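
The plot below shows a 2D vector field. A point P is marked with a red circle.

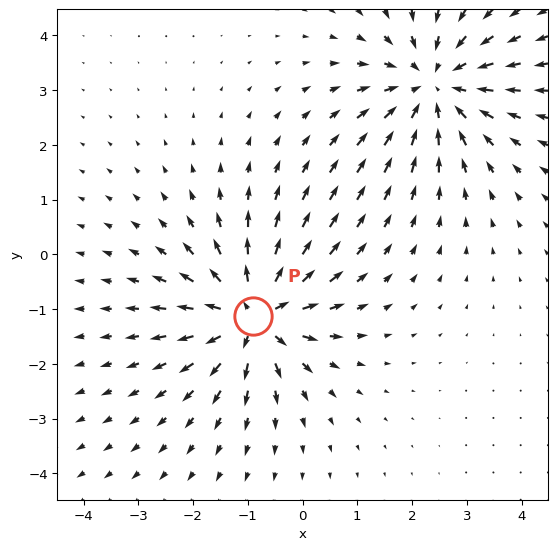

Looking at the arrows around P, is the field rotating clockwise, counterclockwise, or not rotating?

Near P at (-0.9, -1.1) the arrows show no circulation. The curl there is ≈0.

not rotating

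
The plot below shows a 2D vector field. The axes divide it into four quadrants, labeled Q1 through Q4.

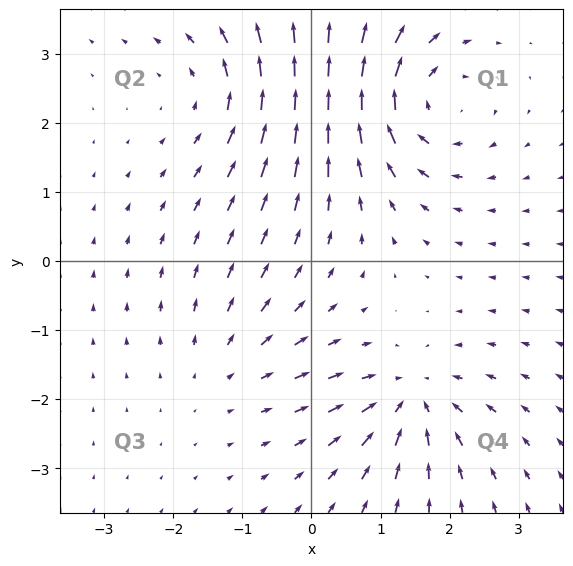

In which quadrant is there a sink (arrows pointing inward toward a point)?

Q4

The sink sits at approximately (1.4, -2.0), which lies in quadrant Q4. The divergence there is about -5, negative as expected for a sink.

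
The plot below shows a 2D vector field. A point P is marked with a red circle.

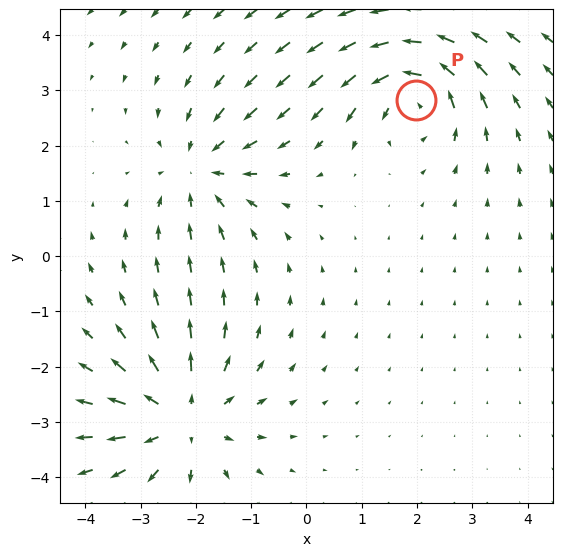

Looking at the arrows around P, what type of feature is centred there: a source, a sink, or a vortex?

vortex

At P (2.0, 2.8) the arrows circulate counterclockwise. Divergence ≈0, curl about +5 — near-zero divergence with nonzero curl is a vortex.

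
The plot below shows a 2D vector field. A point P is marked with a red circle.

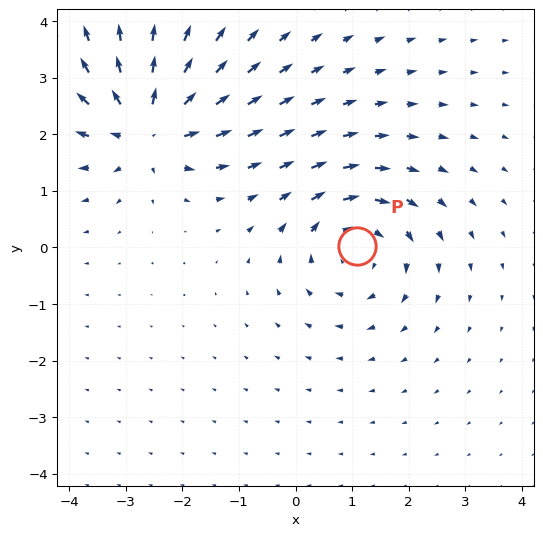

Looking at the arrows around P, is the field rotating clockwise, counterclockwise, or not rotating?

Near P at (1.1, 0.0) the arrows circulate clockwise. The curl (z-component) there is about -4; negative curl means clockwise rotation.

clockwise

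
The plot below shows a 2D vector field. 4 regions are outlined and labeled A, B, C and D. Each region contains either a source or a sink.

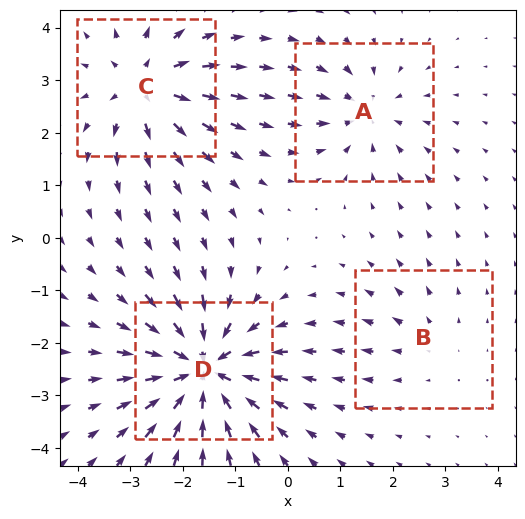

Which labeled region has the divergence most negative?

Divergence at each region's feature centre — A: about -4, B: about +2, C: about +5, D: about -8. Region D is most negative.

D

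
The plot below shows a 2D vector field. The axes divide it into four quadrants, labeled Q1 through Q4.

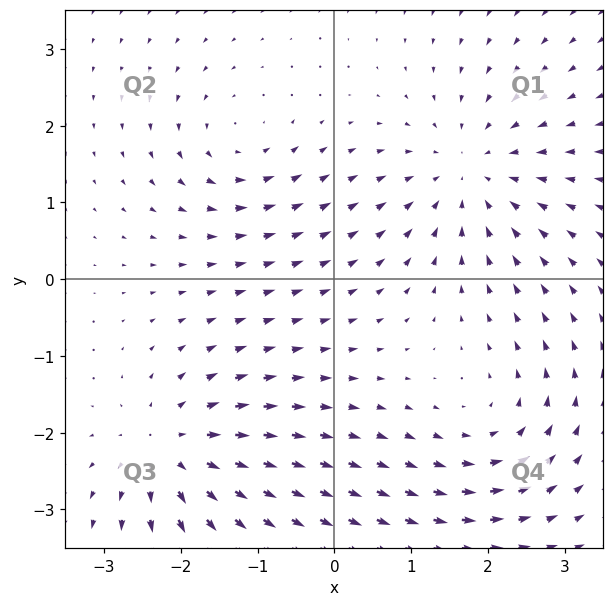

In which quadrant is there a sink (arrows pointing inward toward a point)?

The sink sits at approximately (1.8, 1.4), which lies in quadrant Q1. The divergence there is about -4, negative as expected for a sink.

Q1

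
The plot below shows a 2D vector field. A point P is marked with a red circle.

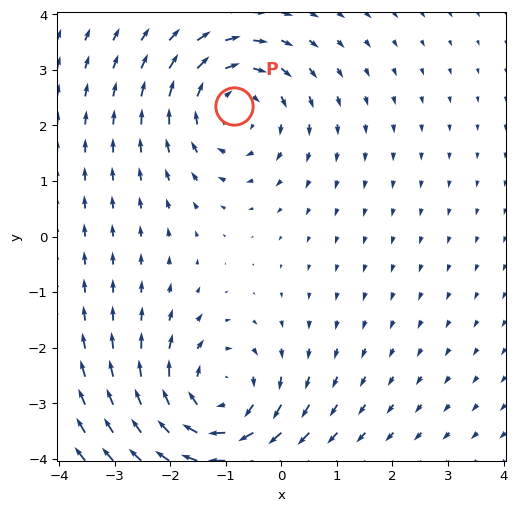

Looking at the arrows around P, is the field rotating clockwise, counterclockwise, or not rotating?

clockwise

Near P at (-0.9, 2.4) the arrows circulate clockwise. The curl (z-component) there is about -3; negative curl means clockwise rotation.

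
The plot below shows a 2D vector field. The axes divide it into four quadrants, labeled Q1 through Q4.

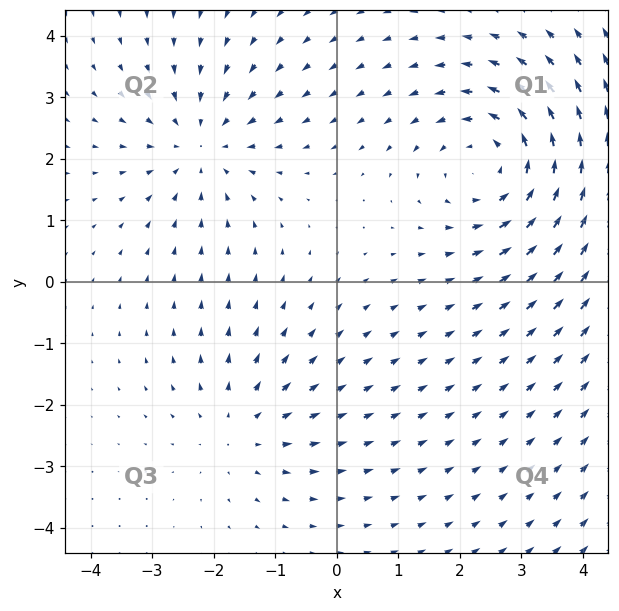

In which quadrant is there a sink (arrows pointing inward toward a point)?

Q2

The sink sits at approximately (-2.2, 2.2), which lies in quadrant Q2. The divergence there is about -3, negative as expected for a sink.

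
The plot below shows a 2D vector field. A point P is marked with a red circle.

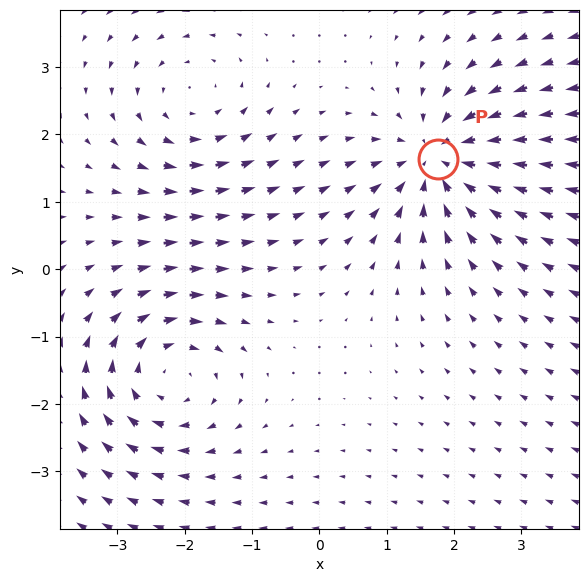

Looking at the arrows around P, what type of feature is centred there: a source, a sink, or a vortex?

sink

At P (1.8, 1.6) the arrows converge inward. Divergence about -4, curl ≈0 — negative divergence with near-zero curl is a sink.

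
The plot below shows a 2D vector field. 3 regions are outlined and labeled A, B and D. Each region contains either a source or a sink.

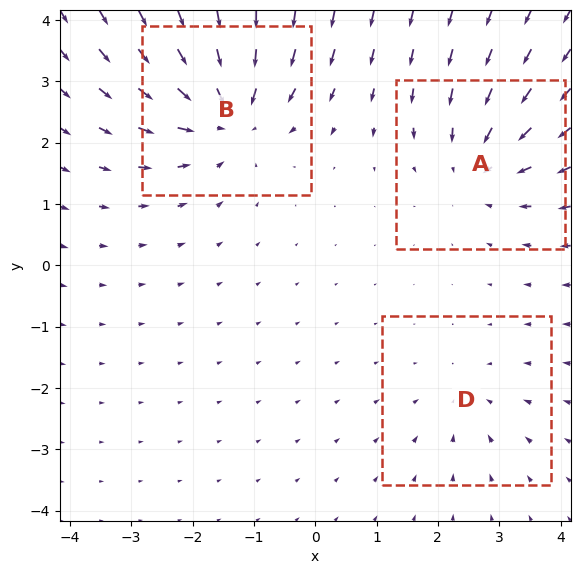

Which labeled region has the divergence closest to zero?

D

Divergence at each region's feature centre — A: about -3, B: about -5, D: about -2. Region D is closest to zero.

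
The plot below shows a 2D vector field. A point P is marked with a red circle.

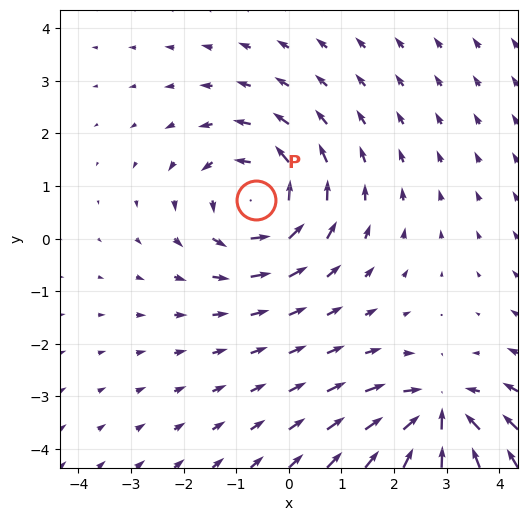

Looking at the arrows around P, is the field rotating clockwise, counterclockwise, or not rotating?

Near P at (-0.6, 0.7) the arrows circulate counterclockwise. The curl (z-component) there is about +4; positive curl means counterclockwise rotation.

counterclockwise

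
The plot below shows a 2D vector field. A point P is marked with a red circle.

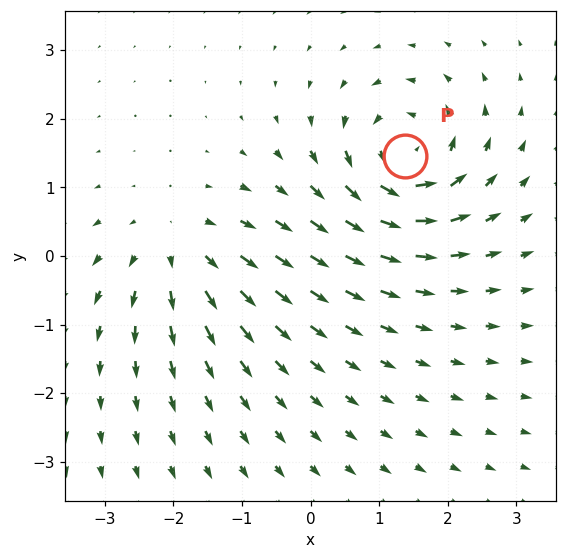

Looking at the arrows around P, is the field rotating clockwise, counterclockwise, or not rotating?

Near P at (1.4, 1.5) the arrows circulate counterclockwise. The curl (z-component) there is about +7; positive curl means counterclockwise rotation.

counterclockwise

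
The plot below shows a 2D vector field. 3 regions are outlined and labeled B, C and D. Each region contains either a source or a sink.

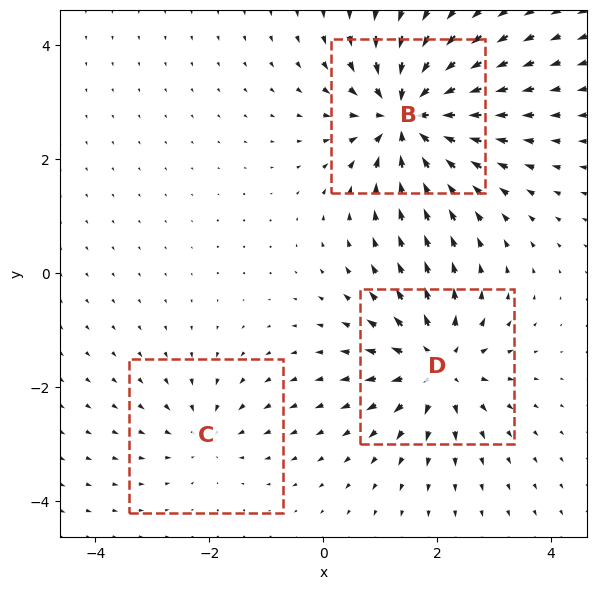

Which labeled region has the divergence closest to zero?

Divergence at each region's feature centre — B: about -6, C: about -2, D: about +4. Region C is closest to zero.

C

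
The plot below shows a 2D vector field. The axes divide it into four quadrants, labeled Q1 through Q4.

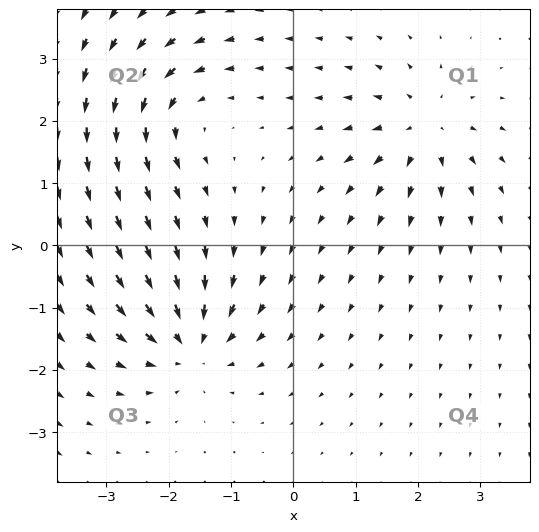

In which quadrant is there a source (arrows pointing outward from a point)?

Q1

The source sits at approximately (2.1, 1.9), which lies in quadrant Q1. The divergence there is about +4, positive as expected for a source.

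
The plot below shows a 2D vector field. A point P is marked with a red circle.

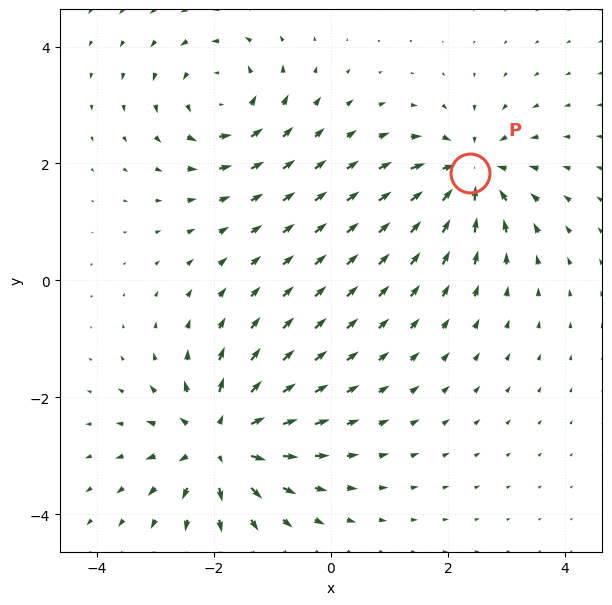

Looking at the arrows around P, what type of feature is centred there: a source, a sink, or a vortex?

At P (2.4, 1.8) the arrows converge inward. Divergence about -5, curl ≈0 — negative divergence with near-zero curl is a sink.

sink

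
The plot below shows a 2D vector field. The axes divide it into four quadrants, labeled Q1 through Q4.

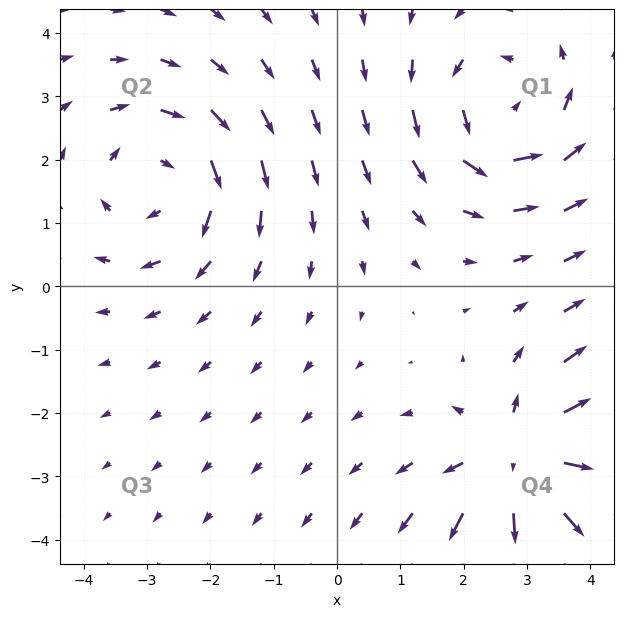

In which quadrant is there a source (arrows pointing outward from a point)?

Q4

The source sits at approximately (3.0, -2.8), which lies in quadrant Q4. The divergence there is about +5, positive as expected for a source.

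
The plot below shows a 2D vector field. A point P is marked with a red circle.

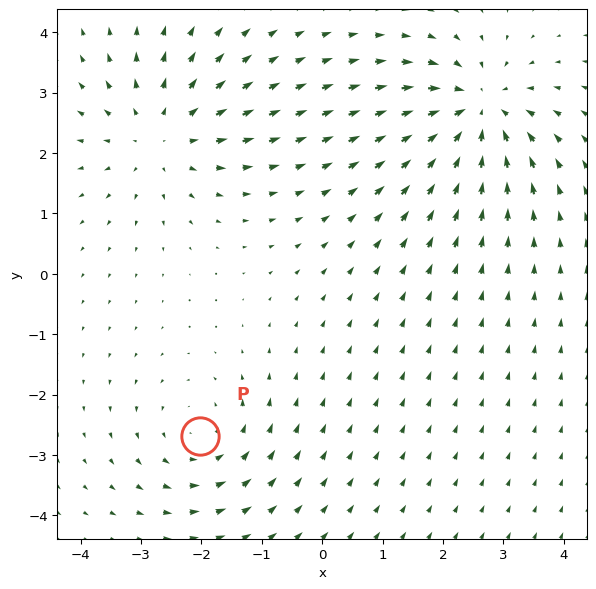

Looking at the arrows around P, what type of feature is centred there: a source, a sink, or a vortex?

At P (-2.0, -2.7) the arrows circulate counterclockwise. Divergence ≈0, curl about +3 — near-zero divergence with nonzero curl is a vortex.

vortex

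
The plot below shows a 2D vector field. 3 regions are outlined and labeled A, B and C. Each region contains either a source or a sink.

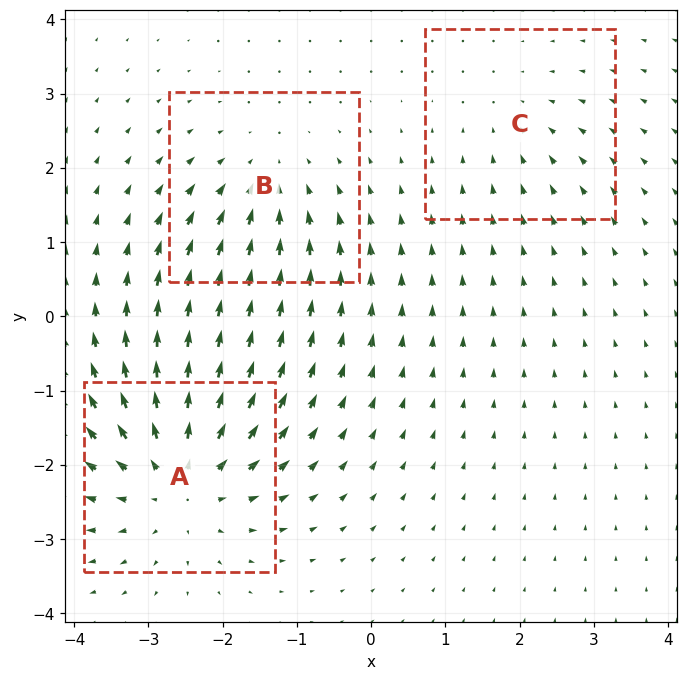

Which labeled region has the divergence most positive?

Divergence at each region's feature centre — A: about +4, B: about -3, C: about -2. Region A is most positive.

A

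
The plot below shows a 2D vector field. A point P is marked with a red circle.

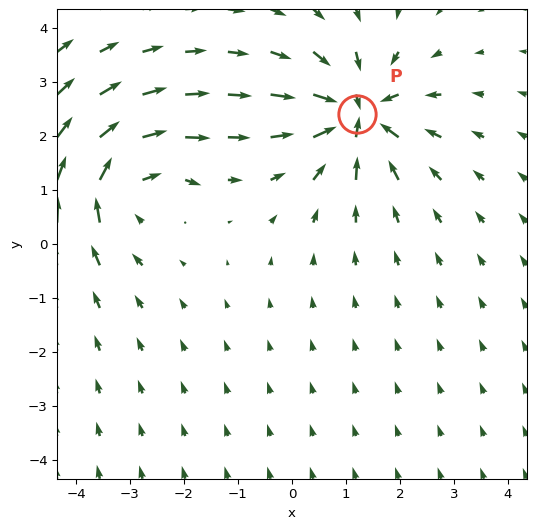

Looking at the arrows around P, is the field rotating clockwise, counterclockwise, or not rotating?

Near P at (1.2, 2.4) the arrows show no circulation. The curl there is ≈0.

not rotating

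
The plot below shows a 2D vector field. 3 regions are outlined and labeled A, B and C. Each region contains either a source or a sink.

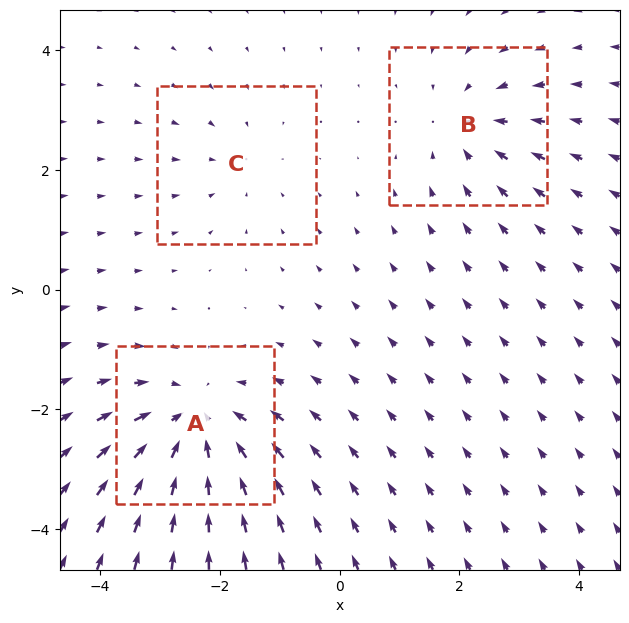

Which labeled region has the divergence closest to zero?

C

Divergence at each region's feature centre — A: about -5, B: about -3, C: about -2. Region C is closest to zero.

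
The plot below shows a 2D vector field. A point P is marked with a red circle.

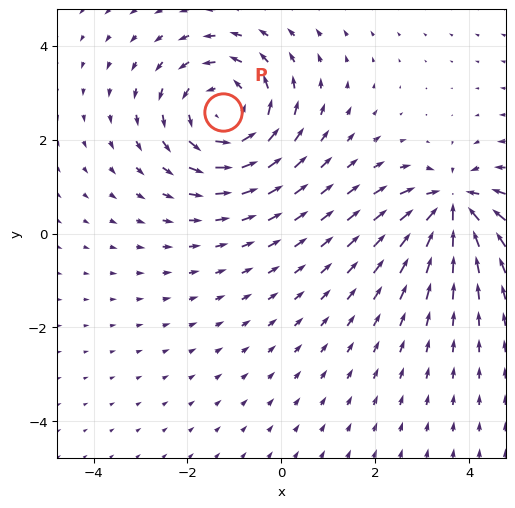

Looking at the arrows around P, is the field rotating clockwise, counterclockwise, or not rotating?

Near P at (-1.2, 2.6) the arrows circulate counterclockwise. The curl (z-component) there is about +4; positive curl means counterclockwise rotation.

counterclockwise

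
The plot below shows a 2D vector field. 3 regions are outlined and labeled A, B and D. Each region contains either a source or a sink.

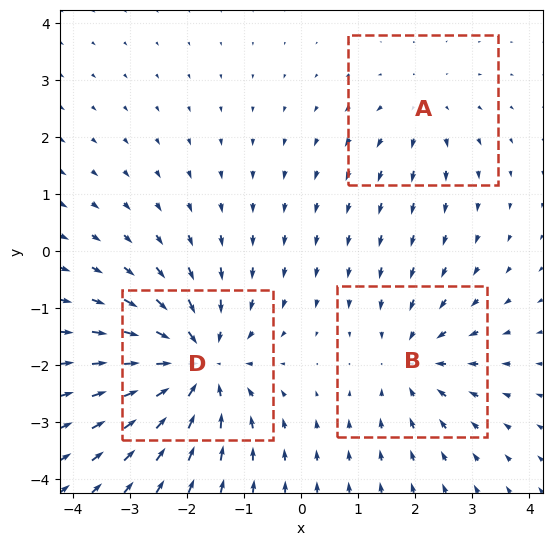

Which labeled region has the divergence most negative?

D

Divergence at each region's feature centre — A: about +2, B: about -3, D: about -5. Region D is most negative.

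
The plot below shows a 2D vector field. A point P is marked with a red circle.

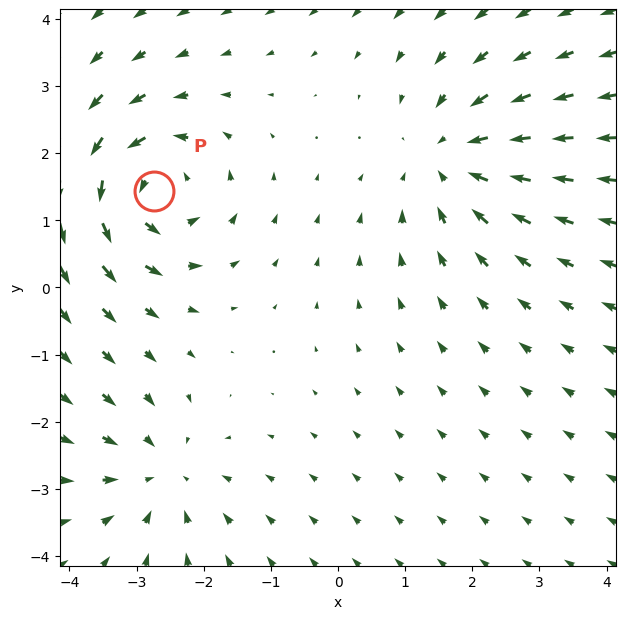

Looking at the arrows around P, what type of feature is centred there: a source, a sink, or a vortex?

At P (-2.7, 1.4) the arrows circulate counterclockwise. Divergence ≈0, curl about +4 — near-zero divergence with nonzero curl is a vortex.

vortex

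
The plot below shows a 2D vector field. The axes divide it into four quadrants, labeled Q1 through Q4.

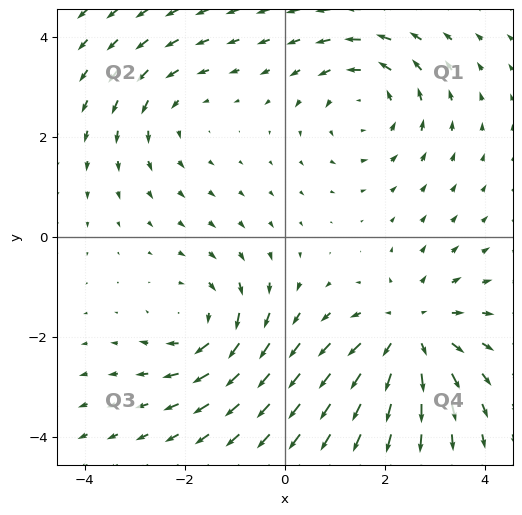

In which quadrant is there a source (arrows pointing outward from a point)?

Q4

The source sits at approximately (2.5, -1.9), which lies in quadrant Q4. The divergence there is about +4, positive as expected for a source.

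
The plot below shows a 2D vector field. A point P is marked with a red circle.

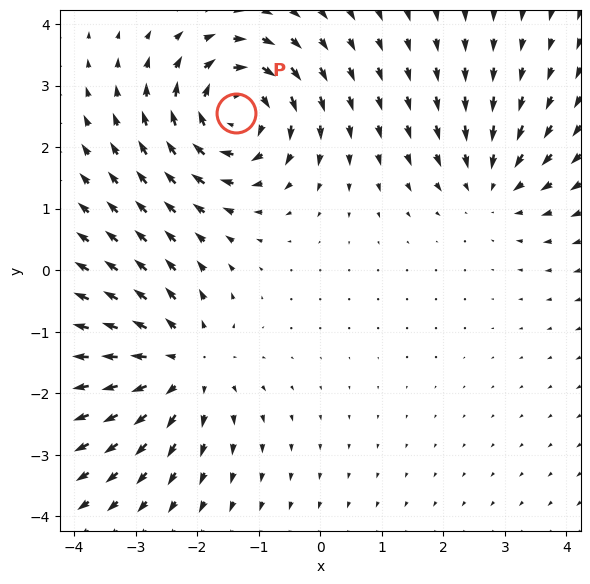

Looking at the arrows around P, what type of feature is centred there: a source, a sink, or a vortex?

vortex

At P (-1.4, 2.6) the arrows circulate clockwise. Divergence ≈0, curl about -6 — near-zero divergence with nonzero curl is a vortex.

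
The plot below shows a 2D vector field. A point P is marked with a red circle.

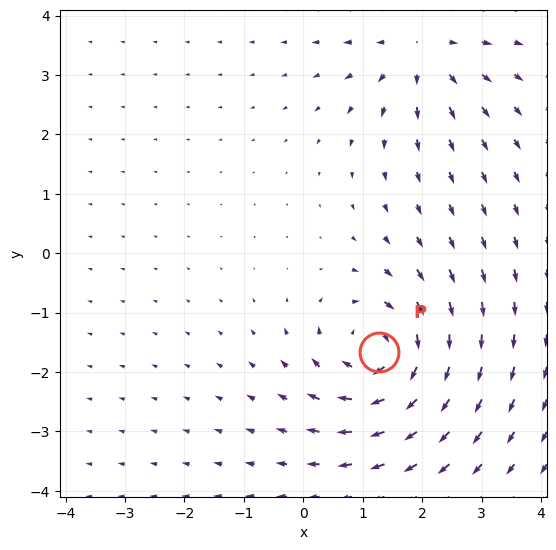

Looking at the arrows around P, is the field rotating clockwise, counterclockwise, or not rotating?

clockwise

Near P at (1.3, -1.7) the arrows circulate clockwise. The curl (z-component) there is about -4; negative curl means clockwise rotation.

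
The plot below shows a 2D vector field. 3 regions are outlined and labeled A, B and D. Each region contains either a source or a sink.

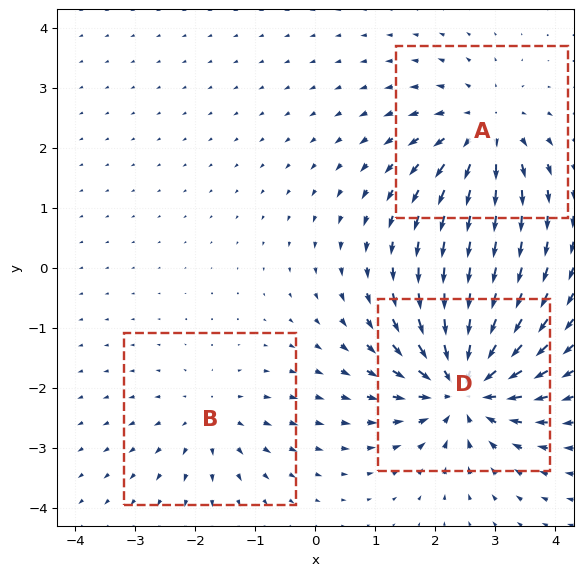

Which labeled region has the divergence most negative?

D

Divergence at each region's feature centre — A: about +4, B: about +2, D: about -6. Region D is most negative.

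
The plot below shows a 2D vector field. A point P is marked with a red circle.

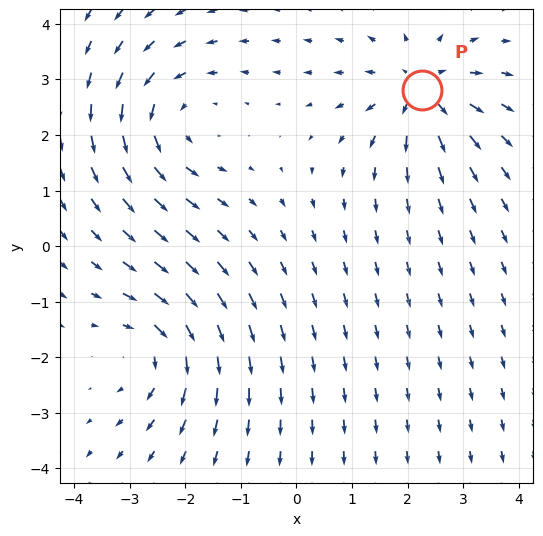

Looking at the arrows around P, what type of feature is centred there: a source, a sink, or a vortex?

At P (2.3, 2.8) the arrows spread outward. Divergence about +4, curl ≈0 — positive divergence with near-zero curl is a source.

source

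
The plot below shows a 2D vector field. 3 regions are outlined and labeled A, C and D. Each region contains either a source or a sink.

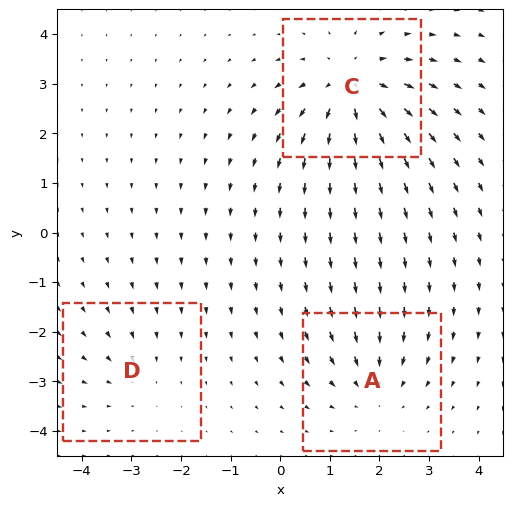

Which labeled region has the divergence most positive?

C

Divergence at each region's feature centre — A: about -3, C: about +5, D: about -2. Region C is most positive.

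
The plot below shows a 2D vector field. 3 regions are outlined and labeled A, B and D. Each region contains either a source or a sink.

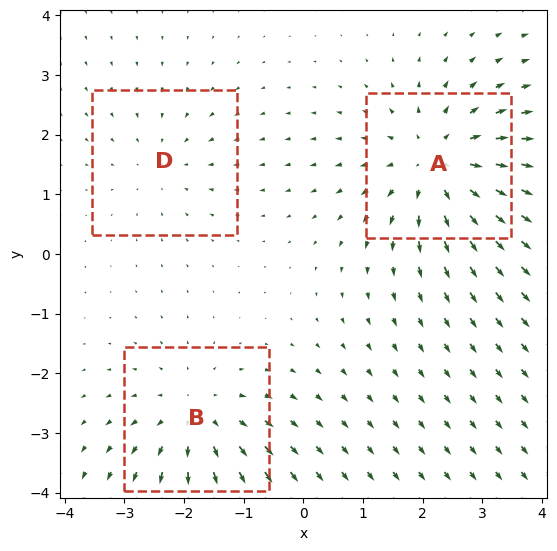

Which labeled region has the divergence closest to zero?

Divergence at each region's feature centre — A: about +4, B: about +3, D: about -2. Region D is closest to zero.

D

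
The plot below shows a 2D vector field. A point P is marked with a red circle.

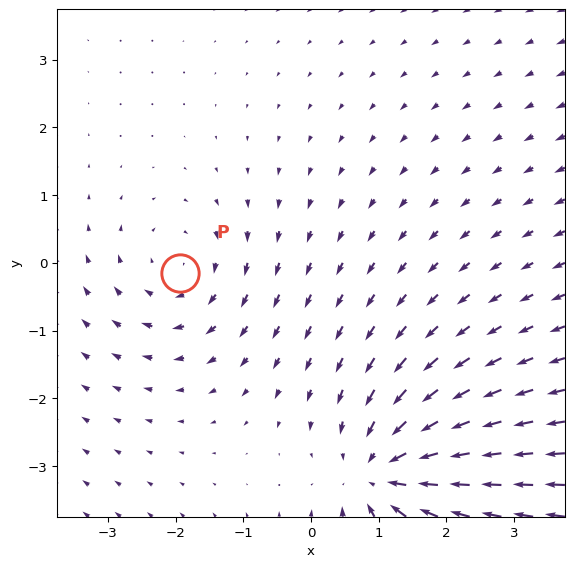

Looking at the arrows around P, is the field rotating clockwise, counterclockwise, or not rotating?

clockwise

Near P at (-1.9, -0.1) the arrows circulate clockwise. The curl (z-component) there is about -3; negative curl means clockwise rotation.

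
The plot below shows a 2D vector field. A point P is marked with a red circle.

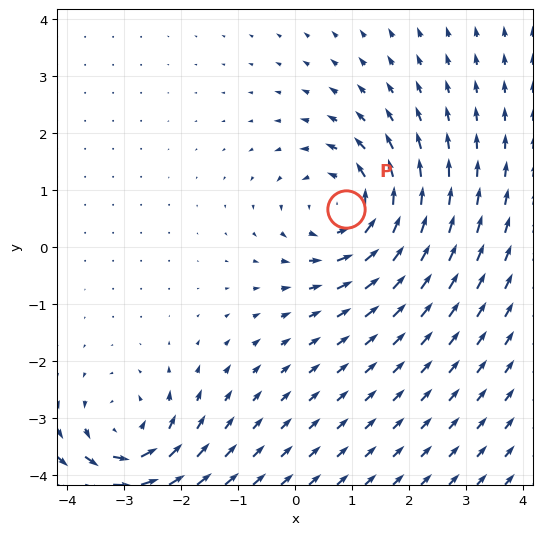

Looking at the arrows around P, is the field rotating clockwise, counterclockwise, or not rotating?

Near P at (0.9, 0.7) the arrows circulate counterclockwise. The curl (z-component) there is about +4; positive curl means counterclockwise rotation.

counterclockwise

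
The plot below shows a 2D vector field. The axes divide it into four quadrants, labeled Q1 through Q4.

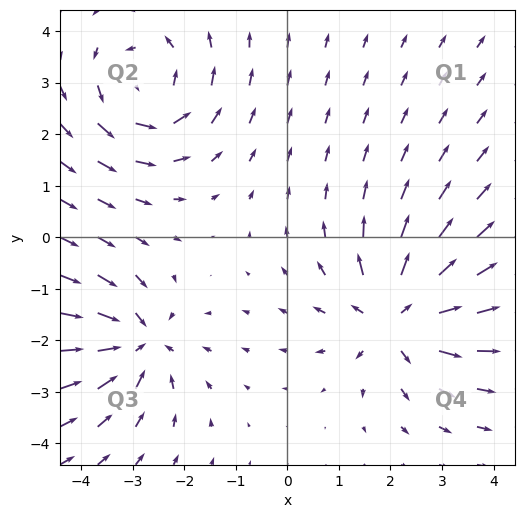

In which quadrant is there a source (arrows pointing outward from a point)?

The source sits at approximately (2.1, -1.5), which lies in quadrant Q4. The divergence there is about +4, positive as expected for a source.

Q4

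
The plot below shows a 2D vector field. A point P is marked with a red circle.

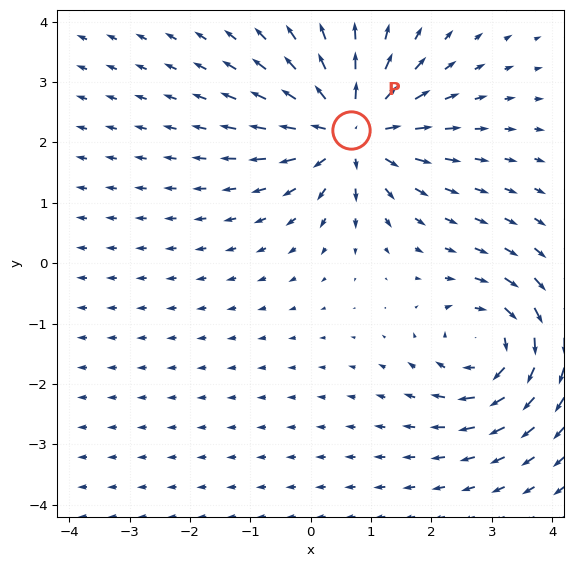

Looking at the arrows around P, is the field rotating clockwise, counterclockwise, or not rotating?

not rotating

Near P at (0.7, 2.2) the arrows show no circulation. The curl there is ≈0.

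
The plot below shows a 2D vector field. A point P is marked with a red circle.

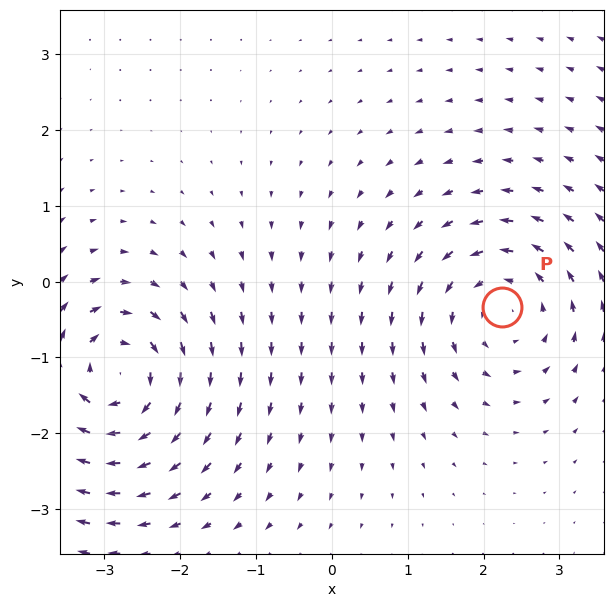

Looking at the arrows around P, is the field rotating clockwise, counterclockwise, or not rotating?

Near P at (2.2, -0.3) the arrows circulate counterclockwise. The curl (z-component) there is about +3; positive curl means counterclockwise rotation.

counterclockwise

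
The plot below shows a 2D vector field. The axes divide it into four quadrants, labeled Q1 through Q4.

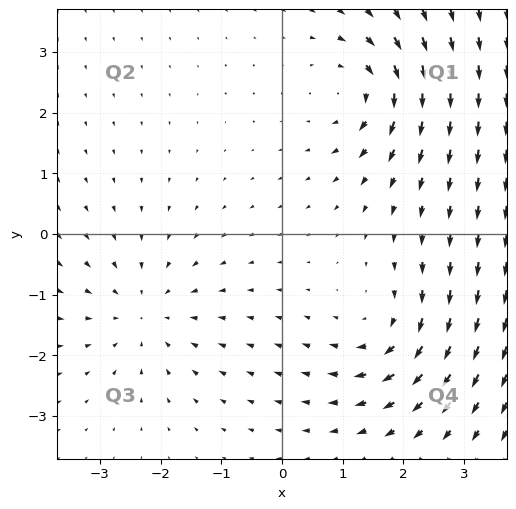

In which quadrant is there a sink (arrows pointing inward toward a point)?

The sink sits at approximately (-2.3, -1.3), which lies in quadrant Q3. The divergence there is about -3, negative as expected for a sink.

Q3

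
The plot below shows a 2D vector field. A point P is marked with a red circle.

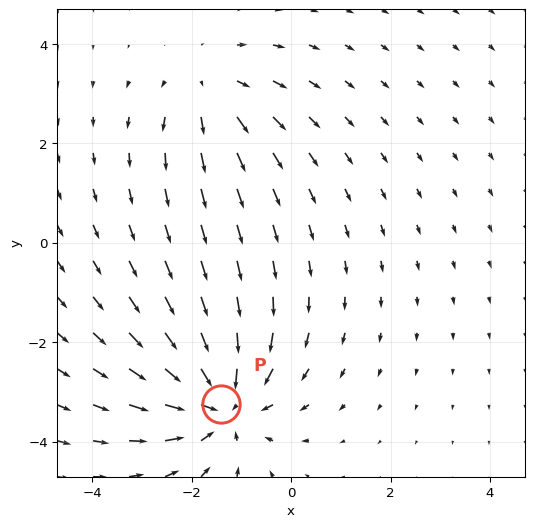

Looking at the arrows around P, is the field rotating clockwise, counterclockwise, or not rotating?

Near P at (-1.4, -3.2) the arrows show no circulation. The curl there is ≈0.

not rotating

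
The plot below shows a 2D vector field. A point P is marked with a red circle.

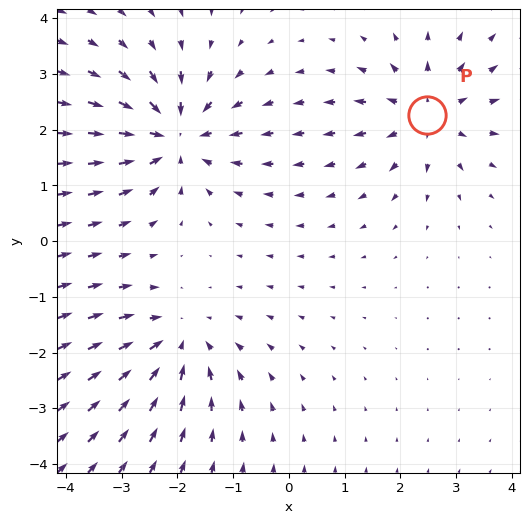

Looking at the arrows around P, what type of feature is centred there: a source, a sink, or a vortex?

source

At P (2.5, 2.3) the arrows spread outward. Divergence about +3, curl ≈0 — positive divergence with near-zero curl is a source.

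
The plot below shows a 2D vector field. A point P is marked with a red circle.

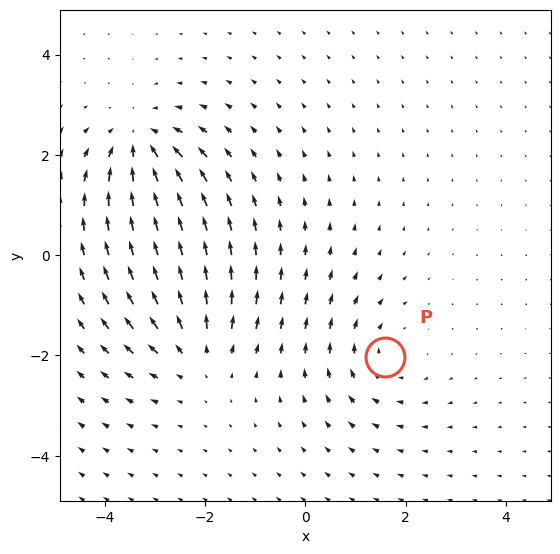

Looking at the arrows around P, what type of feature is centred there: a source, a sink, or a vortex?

At P (1.6, -2.0) the arrows circulate clockwise. Divergence ≈0, curl about -3 — near-zero divergence with nonzero curl is a vortex.

vortex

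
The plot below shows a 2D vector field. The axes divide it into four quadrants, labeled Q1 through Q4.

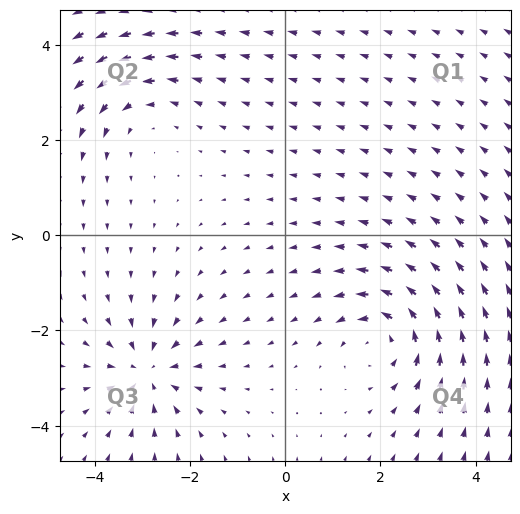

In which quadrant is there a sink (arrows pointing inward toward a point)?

The sink sits at approximately (-2.9, -2.9), which lies in quadrant Q3. The divergence there is about -5, negative as expected for a sink.

Q3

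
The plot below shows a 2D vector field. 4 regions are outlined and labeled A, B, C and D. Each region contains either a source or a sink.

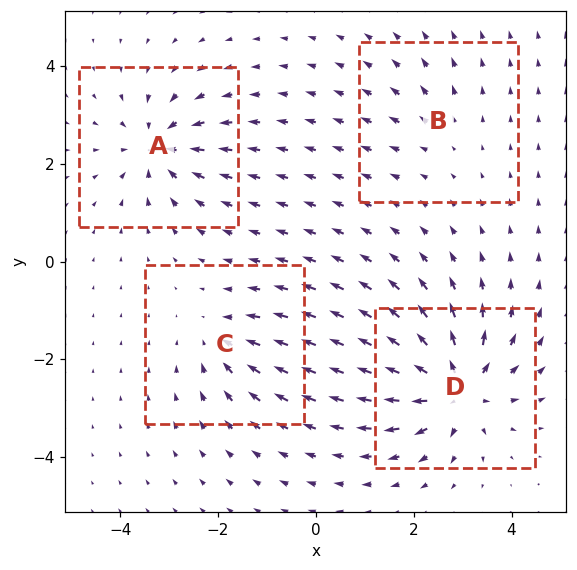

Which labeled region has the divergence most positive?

D

Divergence at each region's feature centre — A: about -6, B: about +2, C: about -4, D: about +8. Region D is most positive.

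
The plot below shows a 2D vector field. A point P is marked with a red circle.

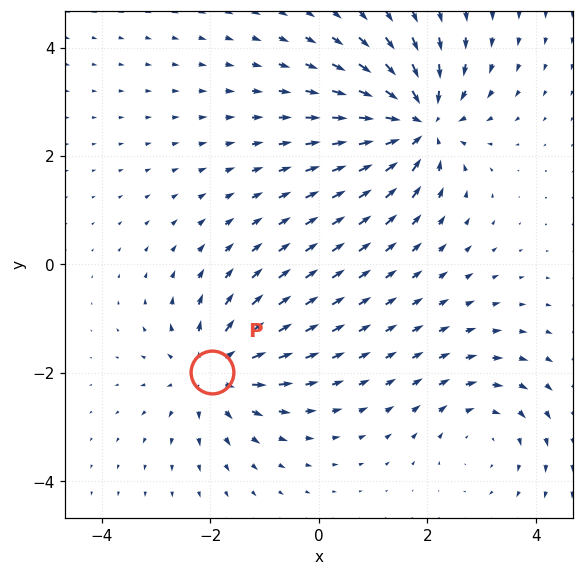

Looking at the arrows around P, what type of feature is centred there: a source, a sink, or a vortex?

source

At P (-2.0, -2.0) the arrows spread outward. Divergence about +4, curl ≈0 — positive divergence with near-zero curl is a source.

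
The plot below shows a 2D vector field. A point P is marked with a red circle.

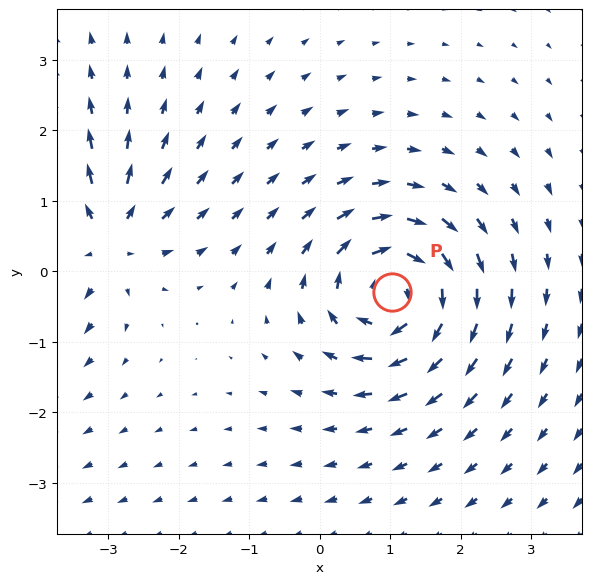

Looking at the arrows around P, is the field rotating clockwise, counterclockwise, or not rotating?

clockwise

Near P at (1.0, -0.3) the arrows circulate clockwise. The curl (z-component) there is about -7; negative curl means clockwise rotation.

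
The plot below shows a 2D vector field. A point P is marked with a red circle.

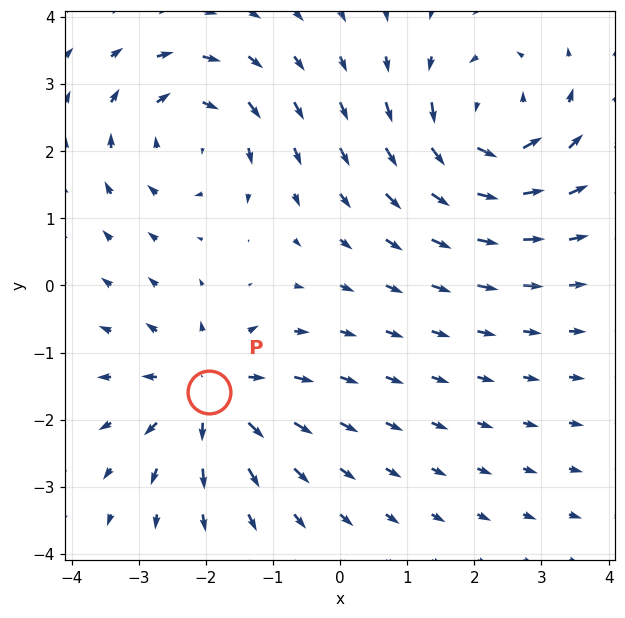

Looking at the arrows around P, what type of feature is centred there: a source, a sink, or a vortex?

At P (-1.9, -1.6) the arrows spread outward. Divergence about +5, curl ≈0 — positive divergence with near-zero curl is a source.

source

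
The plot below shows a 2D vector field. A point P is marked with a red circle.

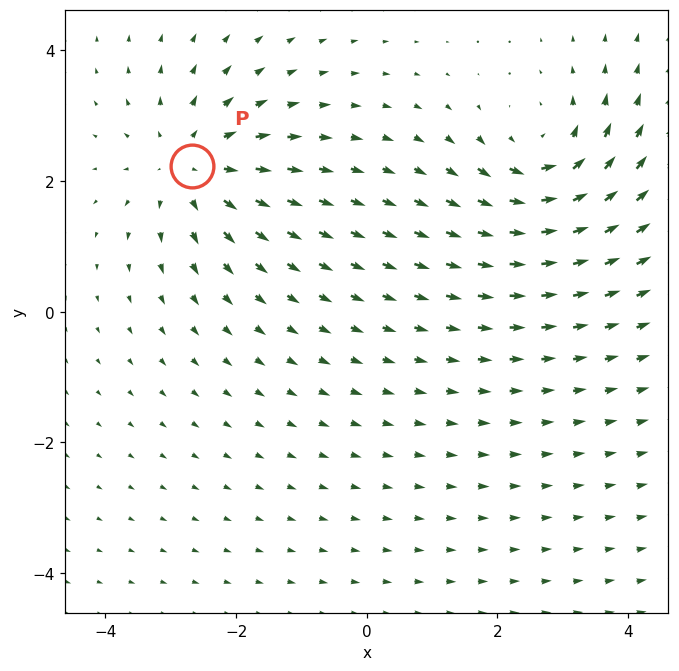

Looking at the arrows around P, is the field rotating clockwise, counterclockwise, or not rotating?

not rotating

Near P at (-2.7, 2.2) the arrows show no circulation. The curl there is ≈0.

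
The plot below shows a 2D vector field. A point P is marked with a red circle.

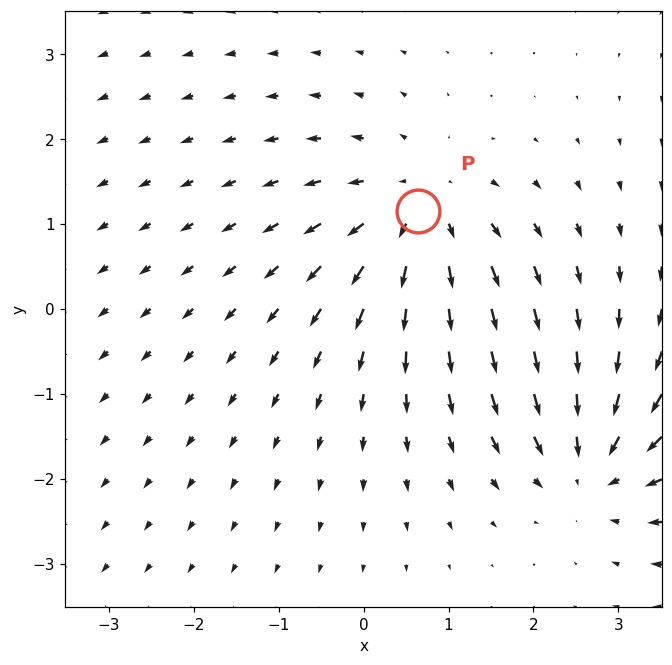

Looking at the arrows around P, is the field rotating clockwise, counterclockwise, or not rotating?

not rotating

Near P at (0.6, 1.2) the arrows show no circulation. The curl there is ≈0.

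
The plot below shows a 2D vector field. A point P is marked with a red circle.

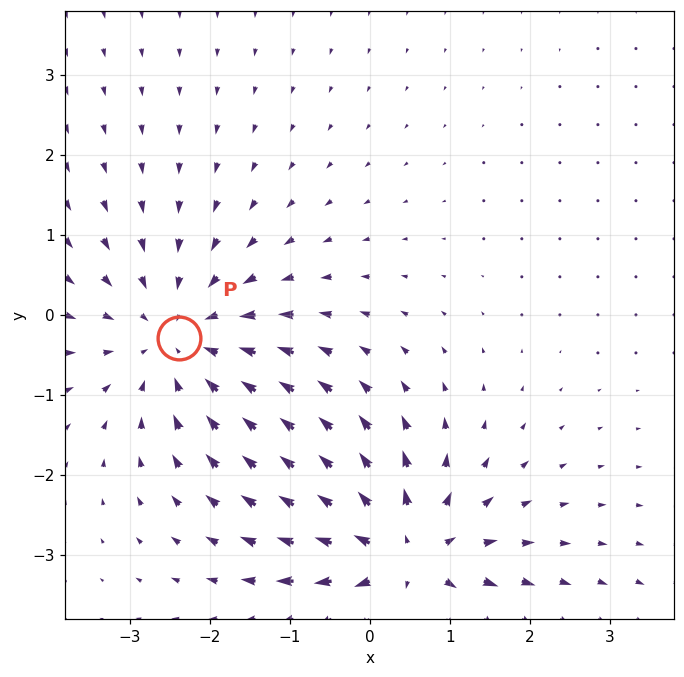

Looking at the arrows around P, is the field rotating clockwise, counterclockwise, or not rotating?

Near P at (-2.4, -0.3) the arrows show no circulation. The curl there is ≈0.

not rotating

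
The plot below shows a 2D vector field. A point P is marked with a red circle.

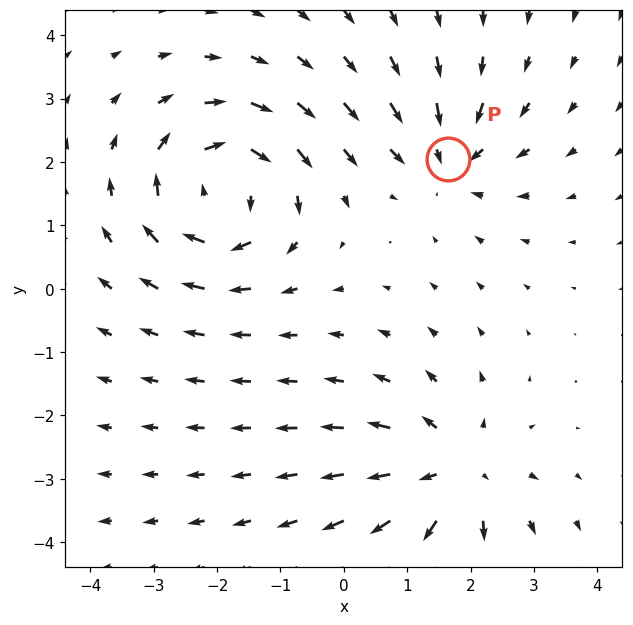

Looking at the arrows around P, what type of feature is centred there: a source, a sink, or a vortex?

At P (1.6, 2.0) the arrows converge inward. Divergence about -4, curl ≈0 — negative divergence with near-zero curl is a sink.

sink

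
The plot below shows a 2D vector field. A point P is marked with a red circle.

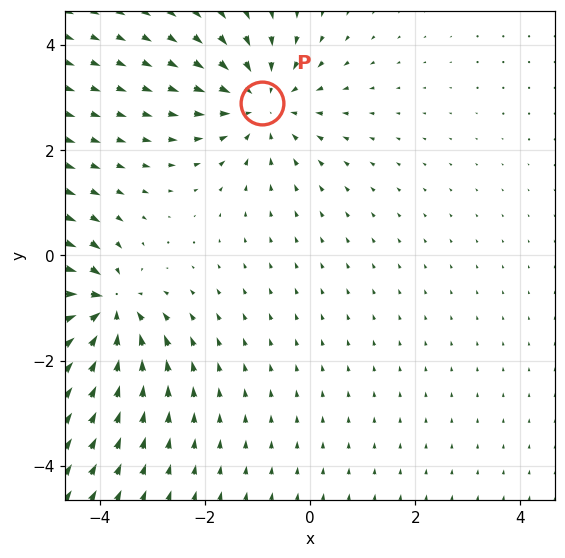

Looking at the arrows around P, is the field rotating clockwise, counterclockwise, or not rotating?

Near P at (-0.9, 2.9) the arrows show no circulation. The curl there is ≈0.

not rotating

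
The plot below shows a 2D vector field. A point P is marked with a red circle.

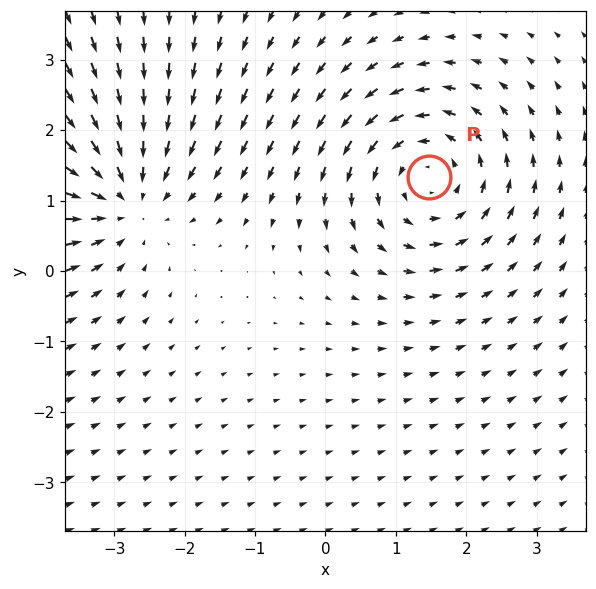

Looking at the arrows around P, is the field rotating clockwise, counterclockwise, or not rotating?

Near P at (1.5, 1.3) the arrows circulate counterclockwise. The curl (z-component) there is about +4; positive curl means counterclockwise rotation.

counterclockwise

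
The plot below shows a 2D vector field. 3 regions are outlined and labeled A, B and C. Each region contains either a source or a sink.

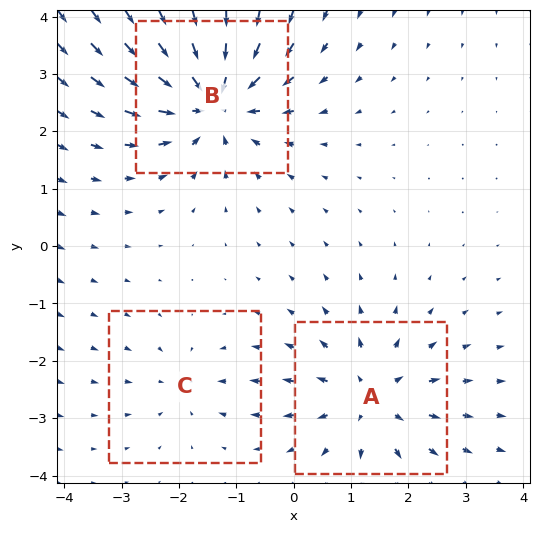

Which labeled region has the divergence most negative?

Divergence at each region's feature centre — A: about +4, B: about -5, C: about -2. Region B is most negative.

B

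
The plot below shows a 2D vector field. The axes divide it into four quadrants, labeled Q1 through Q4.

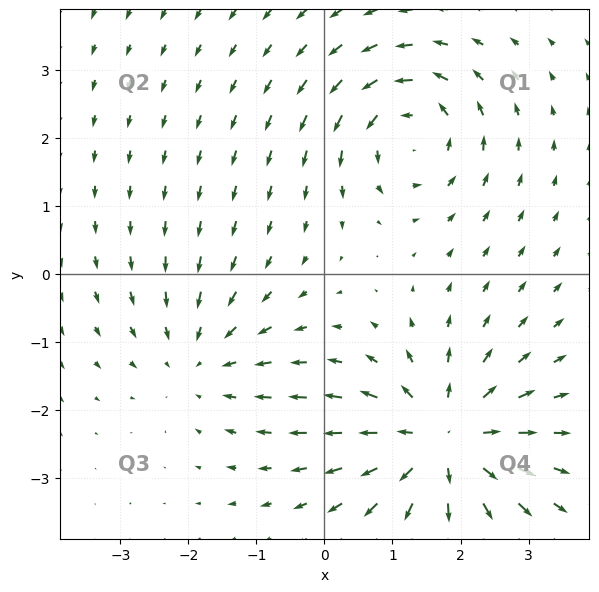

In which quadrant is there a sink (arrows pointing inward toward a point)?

The sink sits at approximately (-1.8, -1.3), which lies in quadrant Q3. The divergence there is about -3, negative as expected for a sink.

Q3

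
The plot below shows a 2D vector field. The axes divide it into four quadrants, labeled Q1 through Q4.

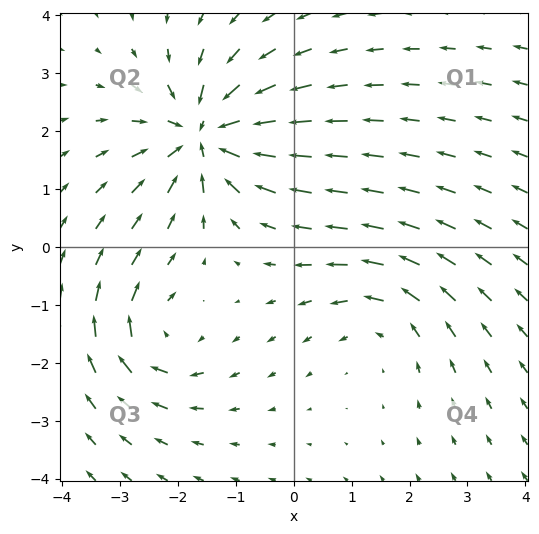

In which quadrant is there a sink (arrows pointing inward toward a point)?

The sink sits at approximately (-1.5, 1.9), which lies in quadrant Q2. The divergence there is about -6, negative as expected for a sink.

Q2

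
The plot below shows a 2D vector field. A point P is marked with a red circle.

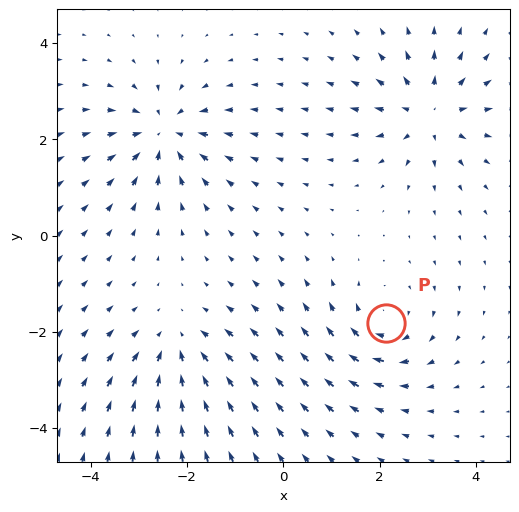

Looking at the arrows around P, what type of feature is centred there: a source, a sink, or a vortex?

vortex

At P (2.1, -1.8) the arrows circulate clockwise. Divergence ≈0, curl about -5 — near-zero divergence with nonzero curl is a vortex.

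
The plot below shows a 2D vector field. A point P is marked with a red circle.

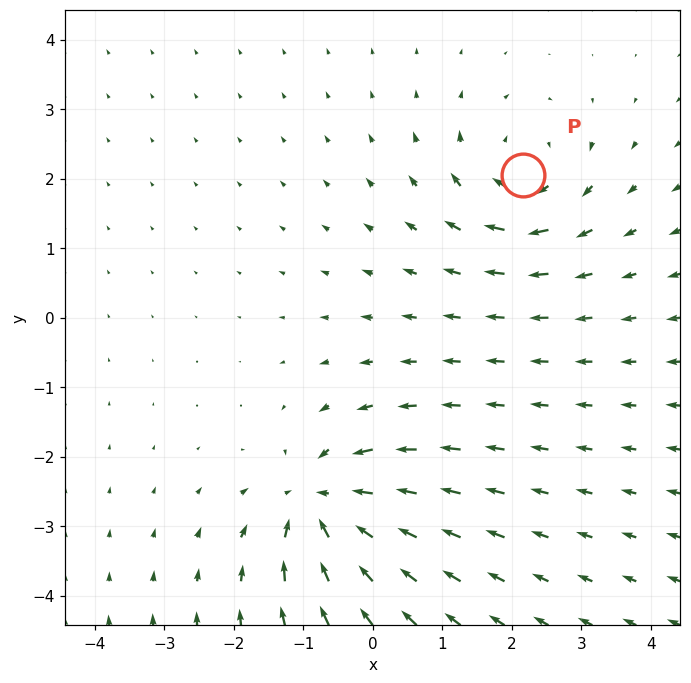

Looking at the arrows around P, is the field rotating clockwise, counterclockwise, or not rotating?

Near P at (2.2, 2.1) the arrows circulate clockwise. The curl (z-component) there is about -5; negative curl means clockwise rotation.

clockwise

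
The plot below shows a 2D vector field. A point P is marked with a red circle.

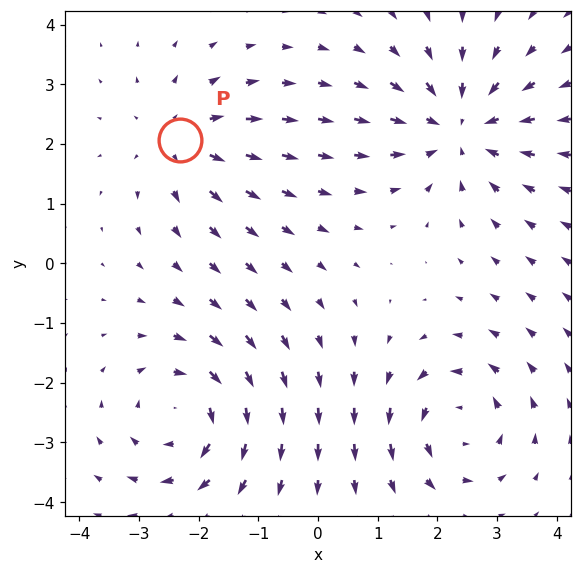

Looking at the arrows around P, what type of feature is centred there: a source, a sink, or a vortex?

At P (-2.3, 2.1) the arrows spread outward. Divergence about +4, curl ≈0 — positive divergence with near-zero curl is a source.

source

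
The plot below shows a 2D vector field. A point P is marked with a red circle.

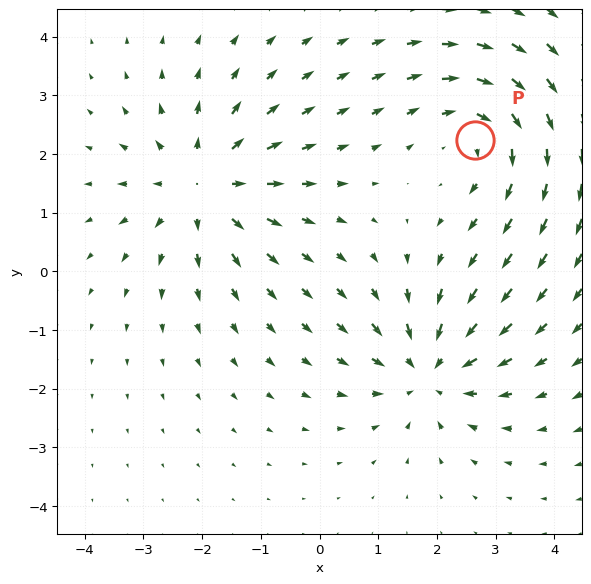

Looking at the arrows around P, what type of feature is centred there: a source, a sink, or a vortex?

vortex

At P (2.6, 2.2) the arrows circulate clockwise. Divergence ≈0, curl about -4 — near-zero divergence with nonzero curl is a vortex.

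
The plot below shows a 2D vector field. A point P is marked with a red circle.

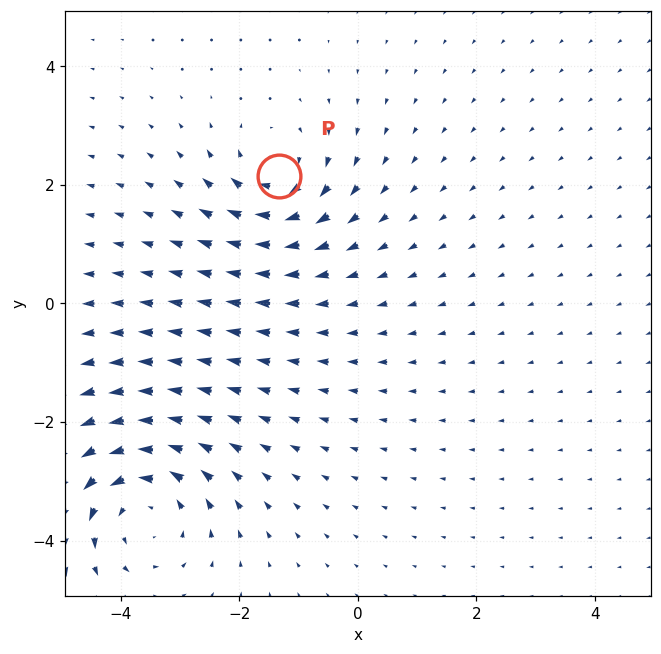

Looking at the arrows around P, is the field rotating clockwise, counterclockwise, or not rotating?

Near P at (-1.3, 2.1) the arrows circulate clockwise. The curl (z-component) there is about -4; negative curl means clockwise rotation.

clockwise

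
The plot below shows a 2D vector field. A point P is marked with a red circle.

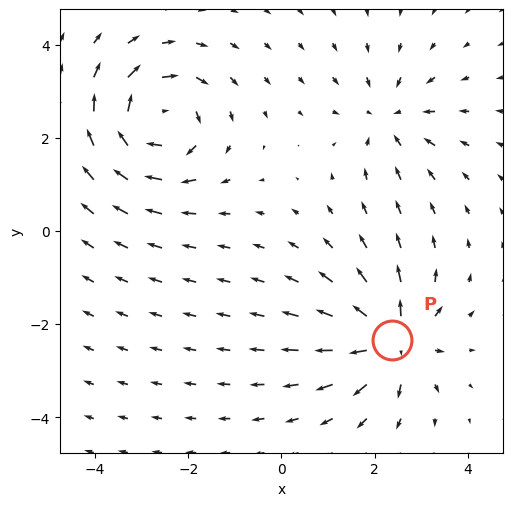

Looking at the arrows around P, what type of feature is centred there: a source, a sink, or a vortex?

source

At P (2.4, -2.3) the arrows spread outward. Divergence about +6, curl ≈0 — positive divergence with near-zero curl is a source.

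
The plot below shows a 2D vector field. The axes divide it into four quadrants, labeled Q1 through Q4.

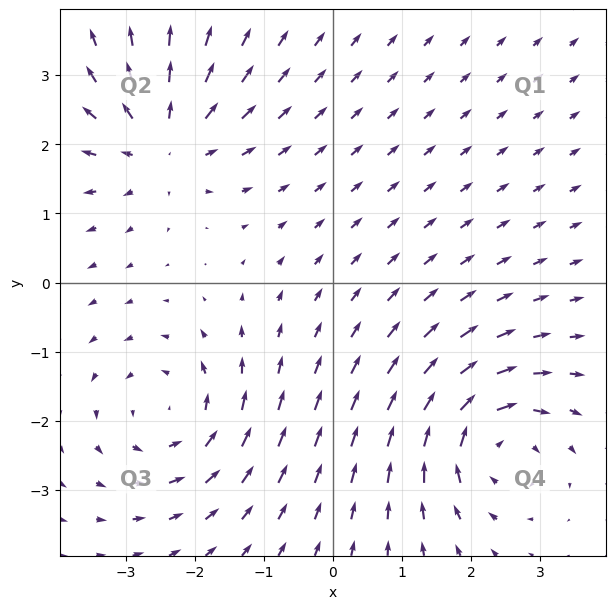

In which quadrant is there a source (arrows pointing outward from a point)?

The source sits at approximately (-2.5, 2.0), which lies in quadrant Q2. The divergence there is about +5, positive as expected for a source.

Q2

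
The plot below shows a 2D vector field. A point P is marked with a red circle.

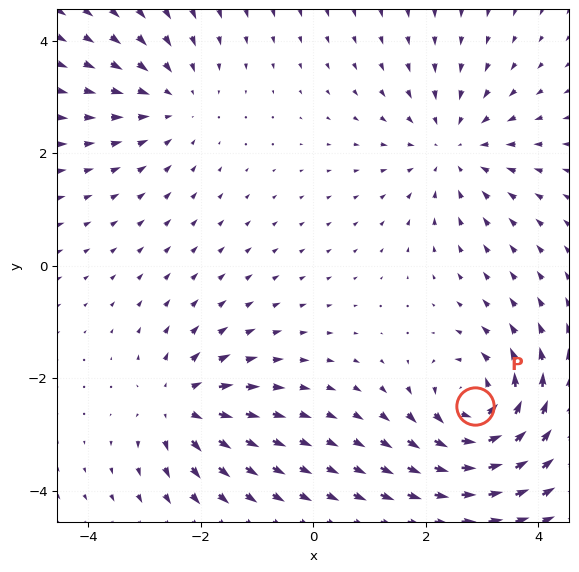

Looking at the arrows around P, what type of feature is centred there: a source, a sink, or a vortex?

vortex

At P (2.9, -2.5) the arrows circulate counterclockwise. Divergence ≈0, curl about +6 — near-zero divergence with nonzero curl is a vortex.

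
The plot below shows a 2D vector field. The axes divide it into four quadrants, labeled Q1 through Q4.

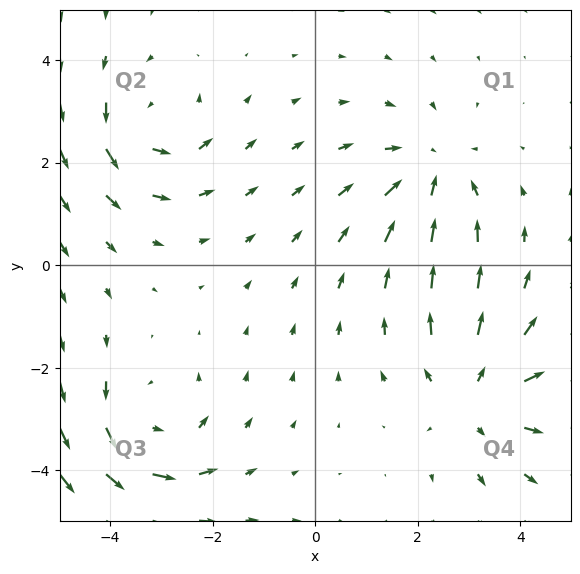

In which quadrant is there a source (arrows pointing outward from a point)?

Q4

The source sits at approximately (3.1, -2.5), which lies in quadrant Q4. The divergence there is about +3, positive as expected for a source.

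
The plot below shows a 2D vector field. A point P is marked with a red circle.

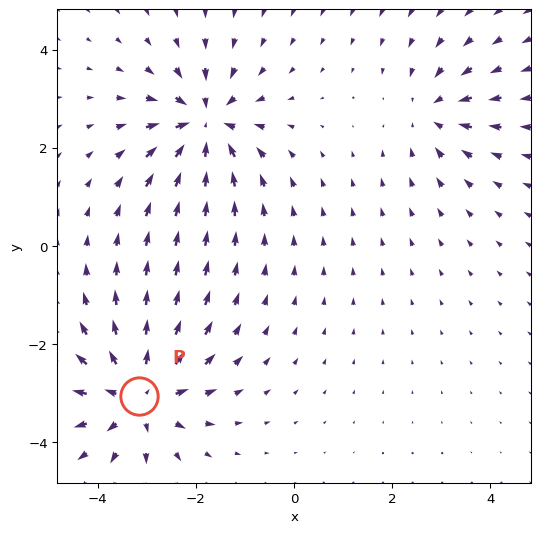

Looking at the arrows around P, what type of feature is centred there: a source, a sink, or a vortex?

At P (-3.2, -3.1) the arrows spread outward. Divergence about +5, curl ≈0 — positive divergence with near-zero curl is a source.

source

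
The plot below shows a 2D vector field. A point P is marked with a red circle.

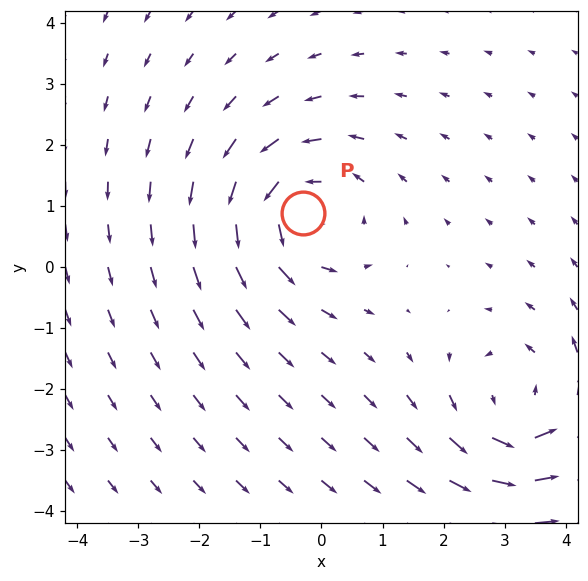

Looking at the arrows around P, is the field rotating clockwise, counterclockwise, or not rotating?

counterclockwise

Near P at (-0.3, 0.9) the arrows circulate counterclockwise. The curl (z-component) there is about +4; positive curl means counterclockwise rotation.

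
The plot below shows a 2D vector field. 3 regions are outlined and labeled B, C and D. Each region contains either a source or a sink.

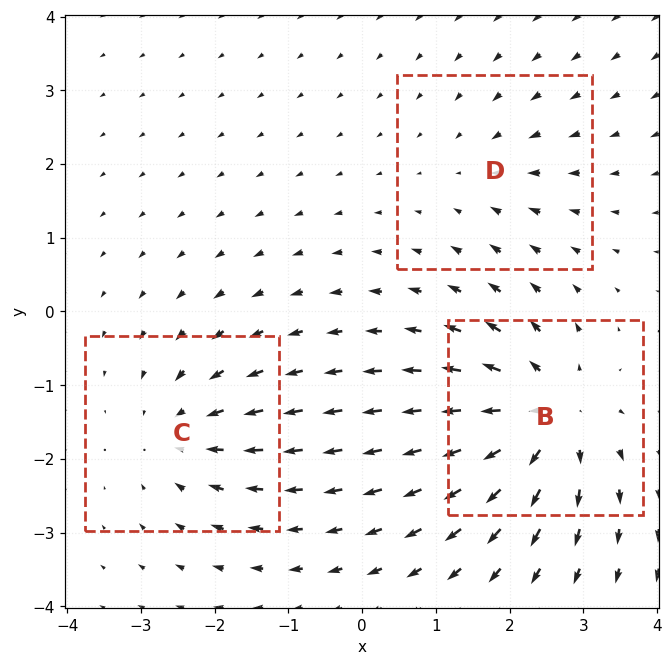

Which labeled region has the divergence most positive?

B

Divergence at each region's feature centre — B: about +5, C: about -3, D: about -2. Region B is most positive.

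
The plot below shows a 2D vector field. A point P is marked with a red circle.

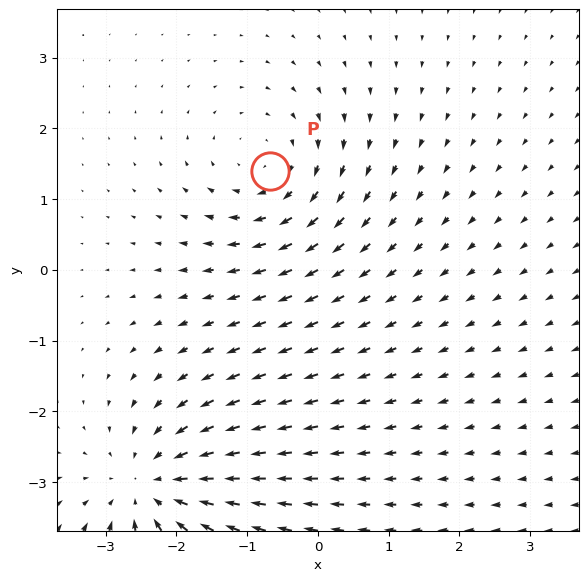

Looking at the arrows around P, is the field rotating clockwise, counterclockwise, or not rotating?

clockwise

Near P at (-0.7, 1.4) the arrows circulate clockwise. The curl (z-component) there is about -3; negative curl means clockwise rotation.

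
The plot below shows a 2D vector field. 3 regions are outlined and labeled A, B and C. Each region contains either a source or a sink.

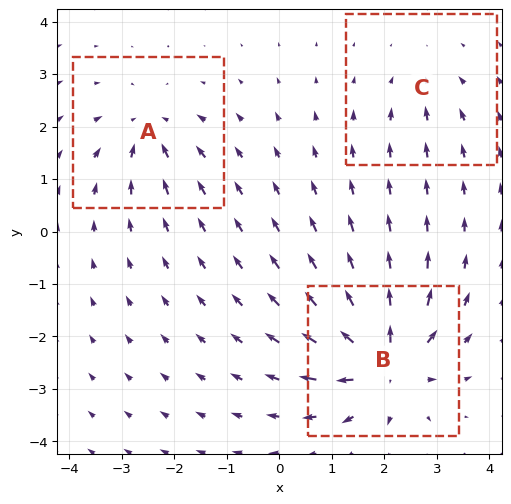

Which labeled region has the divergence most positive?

B

Divergence at each region's feature centre — A: about -4, B: about +7, C: about -2. Region B is most positive.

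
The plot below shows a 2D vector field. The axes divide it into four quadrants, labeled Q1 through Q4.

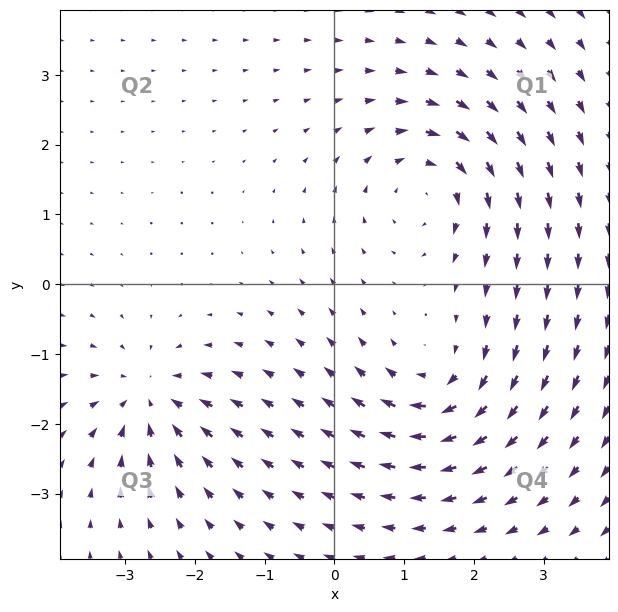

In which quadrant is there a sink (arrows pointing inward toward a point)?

Q3

The sink sits at approximately (-2.7, -1.6), which lies in quadrant Q3. The divergence there is about -5, negative as expected for a sink.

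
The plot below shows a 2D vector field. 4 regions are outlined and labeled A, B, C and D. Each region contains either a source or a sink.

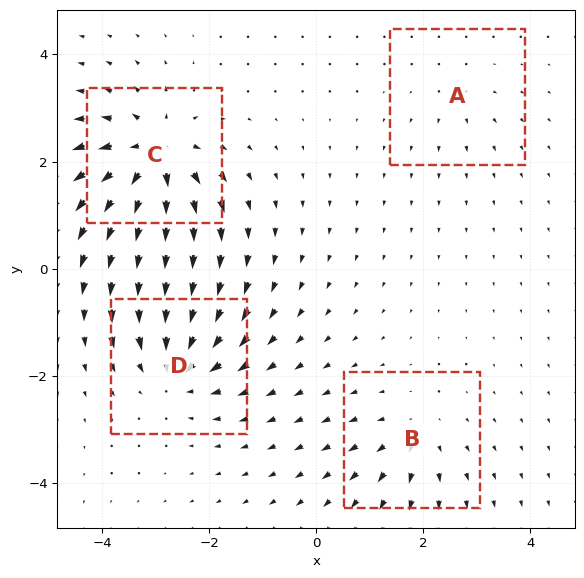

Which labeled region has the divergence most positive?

C

Divergence at each region's feature centre — A: about +3, B: about +4, C: about +9, D: about -7. Region C is most positive.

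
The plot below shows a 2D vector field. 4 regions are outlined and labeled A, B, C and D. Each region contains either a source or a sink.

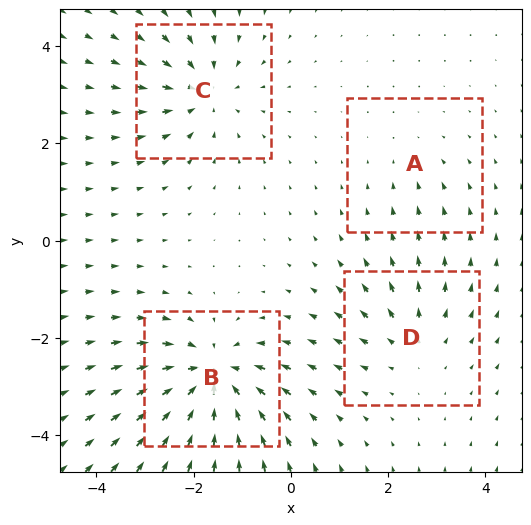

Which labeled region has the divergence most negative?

B

Divergence at each region's feature centre — A: about -2, B: about -7, C: about -5, D: about +3. Region B is most negative.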